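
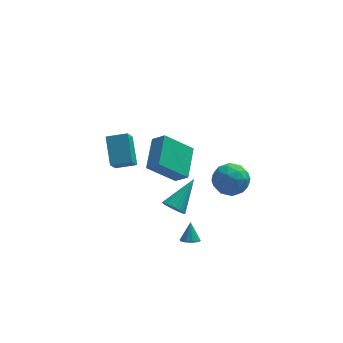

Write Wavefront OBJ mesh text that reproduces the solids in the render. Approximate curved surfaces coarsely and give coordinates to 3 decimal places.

v -4.196 2.578 -0.936
v -4.299 3.969 0.121
v -3.892 3.294 -1.849
v -3.995 4.685 -0.792
v -3.105 2.455 -0.668
v -3.208 3.846 0.389
v -2.801 3.171 -1.581
v -2.904 4.562 -0.524
v -0.577 -1.038 -3.978
v -0.069 -1.149 -3.954
v -0.503 -0.502 -3.042
v -0.103 -0.87 -4.11
v -0.317 -0.656 -4.217
v -0.631 -0.587 -4.231
v -0.924 -0.69 -4.149
v -1.084 -0.926 -4.002
v -1.051 -1.205 -3.845
v -0.836 -1.42 -3.739
v -0.523 -1.488 -3.724
v -0.23 -1.385 -3.806
v -2.213 -2.328 3.307
v -1.775 -0.694 4.006
v -2.776 -1.935 2.741
v -2.339 -0.301 3.44
v -0.821 -2.159 2.04
v -0.384 -0.525 2.739
v -1.385 -1.766 1.474
v -0.947 -0.132 2.173
v -1.383 -0.909 -1.444
v -0.878 -1.308 -1.533
v -0.257 0.269 -0.336
v -0.85 -1.15 -1.729
v -0.904 -0.954 -1.882
v -1.031 -0.752 -1.968
v -1.211 -0.574 -1.974
v -1.418 -0.447 -1.9
v -1.619 -0.39 -1.756
v -1.784 -0.412 -1.565
v -1.888 -0.509 -1.355
v -1.915 -0.668 -1.159
v -1.861 -0.863 -1.006
v -1.735 -1.065 -0.92
v -1.554 -1.244 -0.914
v -1.348 -1.371 -0.988
v -1.147 -1.428 -1.132
v -0.982 -1.406 -1.323
v 0.408 -1.263 0.897
v 1.142 -0.763 0.464
v 1.478 -2.177 1.656
v 2.212 -1.677 1.223
v 1.649 -1.236 1.905
v 0.987 -0.671 1.436
v 1.633 -2.269 0.684
v 0.971 -1.704 0.215
v 1.899 -1.384 0.333
v 1.909 -0.746 1.087
v 0.711 -2.194 1.033
v 0.721 -1.556 1.787
v 0.681 -0.932 0.614
v 1.939 -2.008 1.506
v 1.608 -1.749 1.907
v 2.039 -1.455 1.653
v 0.59 -0.879 1.185
v 1.022 -0.585 0.931
v 1.319 -0.863 1.778
v 1.598 -2.355 1.189
v 2.03 -2.061 0.935
v 0.581 -1.485 0.467
v 1.012 -1.191 0.213
v 1.301 -2.077 0.342
v 1.558 -1.004 0.282
v 2.187 -1.541 0.728
v 1.846 -1.889 0.411
v 1.457 -1.557 0.136
v 1.564 -0.629 0.726
v 2.193 -1.166 1.172
v 1.861 -0.907 1.573
v 1.473 -0.575 1.297
v 2.009 -0.994 0.649
v 0.427 -1.774 0.948
v 1.056 -2.311 1.394
v 1.147 -2.365 0.823
v 0.759 -2.033 0.547
v 0.433 -1.399 1.392
v 1.062 -1.936 1.838
v 1.163 -1.383 1.984
v 0.774 -1.051 1.709
v 0.611 -1.946 1.471
f 2 4 1
f 5 2 1
f 1 4 3
f 3 5 1
f 2 8 4
f 6 2 5
f 6 8 2
f 4 8 3
f 7 5 3
f 3 8 7
f 7 6 5
f 8 6 7
f 10 9 12
f 10 12 11
f 12 9 13
f 12 13 11
f 13 9 14
f 13 14 11
f 14 9 15
f 14 15 11
f 15 9 16
f 15 16 11
f 16 9 17
f 16 17 11
f 17 9 18
f 17 18 11
f 18 9 19
f 18 19 11
f 19 9 20
f 19 20 11
f 20 9 10
f 20 10 11
f 22 24 21
f 25 22 21
f 21 24 23
f 23 25 21
f 22 28 24
f 26 22 25
f 26 28 22
f 24 28 23
f 27 25 23
f 23 28 27
f 27 26 25
f 28 26 27
f 30 29 32
f 30 32 31
f 32 29 33
f 32 33 31
f 33 29 34
f 33 34 31
f 34 29 35
f 34 35 31
f 35 29 36
f 35 36 31
f 36 29 37
f 36 37 31
f 37 29 38
f 37 38 31
f 38 29 39
f 38 39 31
f 39 29 40
f 39 40 31
f 40 29 41
f 40 41 31
f 41 29 42
f 41 42 31
f 42 29 43
f 42 43 31
f 43 29 44
f 43 44 31
f 44 29 45
f 44 45 31
f 45 29 46
f 45 46 31
f 46 29 30
f 46 30 31
f 47 84 63
f 84 58 87
f 63 87 52
f 84 87 63
f 47 63 59
f 63 52 64
f 59 64 48
f 63 64 59
f 47 59 68
f 59 48 69
f 68 69 54
f 59 69 68
f 47 68 80
f 68 54 83
f 80 83 57
f 68 83 80
f 47 80 84
f 80 57 88
f 84 88 58
f 80 88 84
f 48 64 75
f 64 52 78
f 75 78 56
f 64 78 75
f 52 87 65
f 87 58 86
f 65 86 51
f 87 86 65
f 58 88 85
f 88 57 81
f 85 81 49
f 88 81 85
f 57 83 82
f 83 54 70
f 82 70 53
f 83 70 82
f 54 69 74
f 69 48 71
f 74 71 55
f 69 71 74
f 50 76 62
f 76 56 77
f 62 77 51
f 76 77 62
f 50 62 60
f 62 51 61
f 60 61 49
f 62 61 60
f 50 60 67
f 60 49 66
f 67 66 53
f 60 66 67
f 50 67 72
f 67 53 73
f 72 73 55
f 67 73 72
f 50 72 76
f 72 55 79
f 76 79 56
f 72 79 76
f 51 77 65
f 77 56 78
f 65 78 52
f 77 78 65
f 49 61 85
f 61 51 86
f 85 86 58
f 61 86 85
f 53 66 82
f 66 49 81
f 82 81 57
f 66 81 82
f 55 73 74
f 73 53 70
f 74 70 54
f 73 70 74
f 56 79 75
f 79 55 71
f 75 71 48
f 79 71 75



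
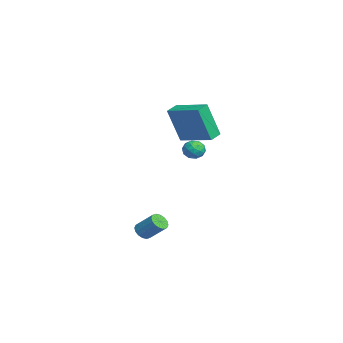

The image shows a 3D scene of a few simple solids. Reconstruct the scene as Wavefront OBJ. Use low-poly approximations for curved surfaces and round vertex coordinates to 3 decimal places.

v 0.806 -0.068 2.361
v 0.812 -0.748 4.443
v 0.195 0.465 2.536
v 0.2 -0.214 4.618
v 2.18 1.354 2.822
v 2.185 0.675 4.904
v 1.568 1.888 2.997
v 1.574 1.208 5.079
v 3.171 -2.215 -3.035
v 3.543 -2.054 -3.407
v 4.101 -1.244 -2.497
v 3.729 -1.405 -2.125
v 3.326 -1.872 -3.436
v 3.885 -1.062 -2.526
v 3.068 -1.782 -3.357
v 3.626 -0.972 -2.448
v 2.837 -1.807 -3.193
v 3.395 -0.997 -2.283
v 2.696 -1.942 -2.986
v 3.254 -1.133 -2.076
v 2.682 -2.15 -2.792
v 3.24 -1.341 -1.882
v 2.799 -2.376 -2.663
v 3.357 -1.566 -1.753
v 3.015 -2.558 -2.634
v 3.574 -1.748 -1.724
v 3.274 -2.648 -2.712
v 3.832 -1.838 -1.803
v 3.505 -2.623 -2.877
v 4.063 -1.813 -1.967
v 3.646 -2.487 -3.084
v 4.204 -1.678 -2.174
v 3.66 -2.279 -3.278
v 4.218 -1.47 -2.368
v -0.717 0.862 1.669
v -0.13 1.126 1.771
v -0.35 0.374 0.809
v 0.237 0.638 0.911
v 0.009 0.183 1.318
v -0.218 0.485 1.85
v -0.262 1.015 0.73
v -0.489 1.317 1.262
v 0.152 1.22 1.19
v 0.319 0.706 1.554
v -0.799 0.794 1.026
v -0.632 0.28 1.39
v -0.456 1.037 1.796
v -0.024 0.463 0.784
v -0.159 0.196 1.024
v 0.187 0.351 1.084
v -0.507 0.66 1.842
v -0.162 0.815 1.902
v -0.08 0.261 1.636
v -0.318 0.685 0.678
v 0.027 0.84 0.738
v -0.667 1.149 1.496
v -0.321 1.304 1.556
v -0.4 1.239 0.944
v 0.055 1.247 1.514
v 0.271 0.96 1.008
v -0.023 1.182 0.902
v -0.156 1.36 1.215
v 0.154 0.945 1.728
v 0.369 0.658 1.222
v 0.235 0.391 1.462
v 0.102 0.568 1.774
v 0.319 1 1.386
v -0.849 0.842 1.358
v -0.634 0.555 0.852
v -0.582 0.932 0.806
v -0.715 1.109 1.118
v -0.751 0.54 1.572
v -0.535 0.253 1.066
v -0.324 0.14 1.365
v -0.457 0.318 1.678
v -0.799 0.5 1.194
f 2 4 1
f 5 2 1
f 1 4 3
f 3 5 1
f 2 8 4
f 6 2 5
f 6 8 2
f 4 8 3
f 7 5 3
f 3 8 7
f 7 6 5
f 8 6 7
f 10 9 13
f 10 13 11
f 11 13 14
f 11 14 12
f 13 9 15
f 13 15 14
f 14 15 16
f 14 16 12
f 15 9 17
f 15 17 16
f 16 17 18
f 16 18 12
f 17 9 19
f 17 19 18
f 18 19 20
f 18 20 12
f 19 9 21
f 19 21 20
f 20 21 22
f 20 22 12
f 21 9 23
f 21 23 22
f 22 23 24
f 22 24 12
f 23 9 25
f 23 25 24
f 24 25 26
f 24 26 12
f 25 9 27
f 25 27 26
f 26 27 28
f 26 28 12
f 27 9 29
f 27 29 28
f 28 29 30
f 28 30 12
f 29 9 31
f 29 31 30
f 30 31 32
f 30 32 12
f 31 9 33
f 31 33 32
f 32 33 34
f 32 34 12
f 33 9 10
f 33 10 34
f 34 10 11
f 34 11 12
f 35 72 51
f 72 46 75
f 51 75 40
f 72 75 51
f 35 51 47
f 51 40 52
f 47 52 36
f 51 52 47
f 35 47 56
f 47 36 57
f 56 57 42
f 47 57 56
f 35 56 68
f 56 42 71
f 68 71 45
f 56 71 68
f 35 68 72
f 68 45 76
f 72 76 46
f 68 76 72
f 36 52 63
f 52 40 66
f 63 66 44
f 52 66 63
f 40 75 53
f 75 46 74
f 53 74 39
f 75 74 53
f 46 76 73
f 76 45 69
f 73 69 37
f 76 69 73
f 45 71 70
f 71 42 58
f 70 58 41
f 71 58 70
f 42 57 62
f 57 36 59
f 62 59 43
f 57 59 62
f 38 64 50
f 64 44 65
f 50 65 39
f 64 65 50
f 38 50 48
f 50 39 49
f 48 49 37
f 50 49 48
f 38 48 55
f 48 37 54
f 55 54 41
f 48 54 55
f 38 55 60
f 55 41 61
f 60 61 43
f 55 61 60
f 38 60 64
f 60 43 67
f 64 67 44
f 60 67 64
f 39 65 53
f 65 44 66
f 53 66 40
f 65 66 53
f 37 49 73
f 49 39 74
f 73 74 46
f 49 74 73
f 41 54 70
f 54 37 69
f 70 69 45
f 54 69 70
f 43 61 62
f 61 41 58
f 62 58 42
f 61 58 62
f 44 67 63
f 67 43 59
f 63 59 36
f 67 59 63



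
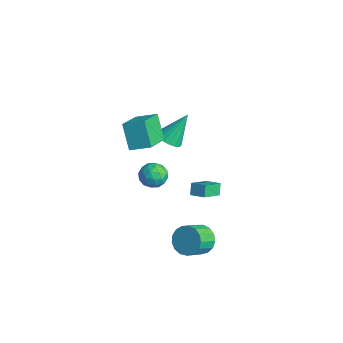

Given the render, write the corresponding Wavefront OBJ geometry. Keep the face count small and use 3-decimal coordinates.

v -3.376 -0.529 -1.029
v -2.545 -0.285 -1.236
v -3.324 0.769 0.709
v -2.765 -0.019 -1.428
v -3.107 0.147 -1.542
v -3.501 0.179 -1.554
v -3.871 0.071 -1.462
v -4.143 -0.156 -1.284
v -4.263 -0.457 -1.056
v -4.207 -0.772 -0.823
v -3.986 -1.039 -0.63
v -3.645 -1.205 -0.517
v -3.25 -1.237 -0.505
v -2.881 -1.128 -0.597
v -2.609 -0.901 -0.774
v -2.489 -0.6 -1.002
v 1.682 -2.041 -0.271
v 2.513 -1.628 0.011
v 1.322 -0.804 -1.02
v 2.153 -0.391 -0.738
v 2.047 -2.329 -0.922
v 2.878 -1.916 -0.64
v 1.687 -1.092 -1.671
v 2.518 -0.679 -1.389
v 3.366 -2.443 -3.902
v 4.315 -2.207 -3.972
v 4.662 -3.361 -3.147
v 3.714 -3.597 -3.078
v 4.17 -1.977 -3.589
v 4.517 -3.131 -2.765
v 3.84 -1.855 -3.279
v 4.188 -3.008 -2.454
v 3.403 -1.867 -3.111
v 3.75 -3.02 -2.286
v 2.956 -2.011 -3.124
v 3.304 -3.164 -2.3
v 2.604 -2.254 -3.316
v 2.952 -3.407 -2.491
v 2.426 -2.54 -3.642
v 2.774 -3.694 -2.817
v 2.464 -2.805 -4.028
v 2.812 -3.958 -3.203
v 2.708 -2.986 -4.385
v 3.056 -4.14 -3.56
v 3.103 -3.043 -4.631
v 3.451 -4.197 -3.807
v 3.558 -2.963 -4.711
v 3.906 -4.117 -3.886
v 3.97 -2.763 -4.605
v 4.317 -3.917 -3.78
v 4.243 -2.491 -4.338
v 4.59 -3.644 -3.514
v -1.166 -3.531 1.881
v -2.18 -3.373 3.335
v -0.347 -2.594 2.35
v -1.361 -2.435 3.804
v 0.021 -5.065 2.876
v -0.993 -4.906 4.33
v 0.84 -4.127 3.345
v -0.174 -3.969 4.799
v -1.527 -1.902 -3.084
v -1.241 -2.278 -2.288
v -2.919 -2.382 -2.812
v -2.633 -2.758 -2.016
v -2.661 -1.838 -2.109
v -1.801 -1.541 -2.277
v -2.359 -3.119 -2.823
v -1.499 -2.822 -2.991
v -1.756 -3.03 -2.127
v -1.942 -2.239 -1.686
v -2.218 -2.421 -3.414
v -2.404 -1.63 -2.973
v -1.262 -2.048 -2.71
v -2.898 -2.612 -2.39
v -2.914 -2.071 -2.445
v -2.747 -2.293 -1.977
v -1.591 -1.615 -2.703
v -1.423 -1.836 -2.236
v -2.258 -1.577 -2.13
v -2.737 -2.824 -2.864
v -2.569 -3.045 -2.397
v -1.413 -2.367 -3.123
v -1.246 -2.589 -2.655
v -1.902 -3.083 -2.97
v -1.396 -2.711 -2.148
v -2.215 -2.993 -1.988
v -2.053 -3.205 -2.462
v -1.548 -3.031 -2.561
v -1.506 -2.246 -1.888
v -2.324 -2.528 -1.728
v -2.341 -1.987 -1.783
v -1.835 -1.813 -1.881
v -1.809 -2.688 -1.793
v -1.836 -2.132 -3.372
v -2.654 -2.414 -3.212
v -2.325 -2.847 -3.219
v -1.819 -2.673 -3.317
v -1.945 -1.667 -3.112
v -2.764 -1.949 -2.952
v -2.612 -1.629 -2.539
v -2.107 -1.455 -2.638
v -2.351 -1.972 -3.307
f 2 1 4
f 2 4 3
f 4 1 5
f 4 5 3
f 5 1 6
f 5 6 3
f 6 1 7
f 6 7 3
f 7 1 8
f 7 8 3
f 8 1 9
f 8 9 3
f 9 1 10
f 9 10 3
f 10 1 11
f 10 11 3
f 11 1 12
f 11 12 3
f 12 1 13
f 12 13 3
f 13 1 14
f 13 14 3
f 14 1 15
f 14 15 3
f 15 1 16
f 15 16 3
f 16 1 2
f 16 2 3
f 18 20 17
f 21 18 17
f 17 20 19
f 19 21 17
f 18 24 20
f 22 18 21
f 22 24 18
f 20 24 19
f 23 21 19
f 19 24 23
f 23 22 21
f 24 22 23
f 26 25 29
f 26 29 27
f 27 29 30
f 27 30 28
f 29 25 31
f 29 31 30
f 30 31 32
f 30 32 28
f 31 25 33
f 31 33 32
f 32 33 34
f 32 34 28
f 33 25 35
f 33 35 34
f 34 35 36
f 34 36 28
f 35 25 37
f 35 37 36
f 36 37 38
f 36 38 28
f 37 25 39
f 37 39 38
f 38 39 40
f 38 40 28
f 39 25 41
f 39 41 40
f 40 41 42
f 40 42 28
f 41 25 43
f 41 43 42
f 42 43 44
f 42 44 28
f 43 25 45
f 43 45 44
f 44 45 46
f 44 46 28
f 45 25 47
f 45 47 46
f 46 47 48
f 46 48 28
f 47 25 49
f 47 49 48
f 48 49 50
f 48 50 28
f 49 25 51
f 49 51 50
f 50 51 52
f 50 52 28
f 51 25 26
f 51 26 52
f 52 26 27
f 52 27 28
f 54 56 53
f 57 54 53
f 53 56 55
f 55 57 53
f 54 60 56
f 58 54 57
f 58 60 54
f 56 60 55
f 59 57 55
f 55 60 59
f 59 58 57
f 60 58 59
f 61 98 77
f 98 72 101
f 77 101 66
f 98 101 77
f 61 77 73
f 77 66 78
f 73 78 62
f 77 78 73
f 61 73 82
f 73 62 83
f 82 83 68
f 73 83 82
f 61 82 94
f 82 68 97
f 94 97 71
f 82 97 94
f 61 94 98
f 94 71 102
f 98 102 72
f 94 102 98
f 62 78 89
f 78 66 92
f 89 92 70
f 78 92 89
f 66 101 79
f 101 72 100
f 79 100 65
f 101 100 79
f 72 102 99
f 102 71 95
f 99 95 63
f 102 95 99
f 71 97 96
f 97 68 84
f 96 84 67
f 97 84 96
f 68 83 88
f 83 62 85
f 88 85 69
f 83 85 88
f 64 90 76
f 90 70 91
f 76 91 65
f 90 91 76
f 64 76 74
f 76 65 75
f 74 75 63
f 76 75 74
f 64 74 81
f 74 63 80
f 81 80 67
f 74 80 81
f 64 81 86
f 81 67 87
f 86 87 69
f 81 87 86
f 64 86 90
f 86 69 93
f 90 93 70
f 86 93 90
f 65 91 79
f 91 70 92
f 79 92 66
f 91 92 79
f 63 75 99
f 75 65 100
f 99 100 72
f 75 100 99
f 67 80 96
f 80 63 95
f 96 95 71
f 80 95 96
f 69 87 88
f 87 67 84
f 88 84 68
f 87 84 88
f 70 93 89
f 93 69 85
f 89 85 62
f 93 85 89



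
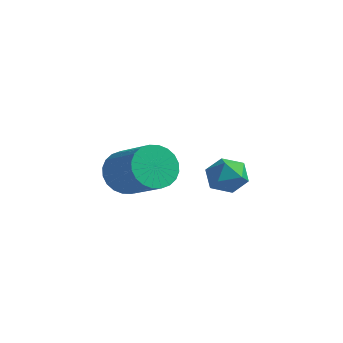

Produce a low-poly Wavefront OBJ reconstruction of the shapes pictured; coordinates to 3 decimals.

v -2.718 1.441 -1.208
v -2.097 2.094 -1.053
v -1.703 0.406 -0.907
v -1.082 1.059 -0.752
v -1.782 0.947 -0.173
v -2.409 1.586 -0.359
v -1.391 0.914 -1.601
v -2.018 1.553 -1.787
v -1.277 1.769 -1.296
v -1.518 1.789 -0.414
v -2.282 0.711 -1.546
v -2.523 0.731 -0.664
v -3.568 -2.627 0.174
v -3.047 -2.467 -0.664
v -1.352 -2.894 0.307
v -1.872 -3.053 1.146
v -3.048 -2.111 -0.506
v -1.352 -2.537 0.465
v -3.128 -1.832 -0.245
v -1.432 -2.259 0.727
v -3.275 -1.675 0.081
v -1.579 -2.102 1.052
v -3.466 -1.663 0.42
v -1.771 -2.089 1.392
v -3.673 -1.797 0.723
v -1.978 -2.224 1.694
v -3.864 -2.058 0.941
v -2.169 -2.484 1.913
v -4.01 -2.405 1.043
v -2.314 -2.832 2.015
v -4.088 -2.786 1.013
v -2.393 -3.213 1.984
v -4.088 -3.143 0.855
v -2.392 -3.569 1.826
v -4.008 -3.421 0.593
v -2.312 -3.848 1.565
v -3.861 -3.578 0.268
v -2.165 -4.005 1.239
v -3.669 -3.591 -0.072
v -1.974 -4.017 0.9
v -3.462 -3.456 -0.374
v -1.767 -3.883 0.597
v -3.271 -3.196 -0.593
v -1.576 -3.622 0.379
v -3.126 -2.848 -0.695
v -1.43 -3.275 0.277
f 1 12 6
f 1 6 2
f 1 2 8
f 1 8 11
f 1 11 12
f 2 6 10
f 6 12 5
f 12 11 3
f 11 8 7
f 8 2 9
f 4 10 5
f 4 5 3
f 4 3 7
f 4 7 9
f 4 9 10
f 5 10 6
f 3 5 12
f 7 3 11
f 9 7 8
f 10 9 2
f 14 13 17
f 14 17 15
f 15 17 18
f 15 18 16
f 17 13 19
f 17 19 18
f 18 19 20
f 18 20 16
f 19 13 21
f 19 21 20
f 20 21 22
f 20 22 16
f 21 13 23
f 21 23 22
f 22 23 24
f 22 24 16
f 23 13 25
f 23 25 24
f 24 25 26
f 24 26 16
f 25 13 27
f 25 27 26
f 26 27 28
f 26 28 16
f 27 13 29
f 27 29 28
f 28 29 30
f 28 30 16
f 29 13 31
f 29 31 30
f 30 31 32
f 30 32 16
f 31 13 33
f 31 33 32
f 32 33 34
f 32 34 16
f 33 13 35
f 33 35 34
f 34 35 36
f 34 36 16
f 35 13 37
f 35 37 36
f 36 37 38
f 36 38 16
f 37 13 39
f 37 39 38
f 38 39 40
f 38 40 16
f 39 13 41
f 39 41 40
f 40 41 42
f 40 42 16
f 41 13 43
f 41 43 42
f 42 43 44
f 42 44 16
f 43 13 45
f 43 45 44
f 44 45 46
f 44 46 16
f 45 13 14
f 45 14 46
f 46 14 15
f 46 15 16



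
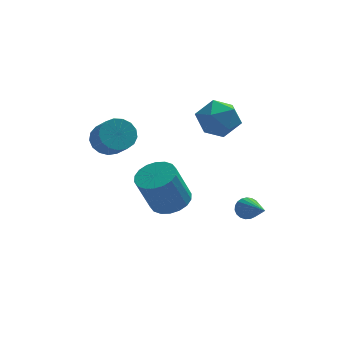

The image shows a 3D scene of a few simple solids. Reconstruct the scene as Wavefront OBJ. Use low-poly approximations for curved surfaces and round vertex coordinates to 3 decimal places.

v 3.597 -0.633 -2.275
v 4.071 -0.694 -2.585
v 4.043 -2.407 -1.245
v 4.149 -0.567 -2.401
v 4.131 -0.451 -2.195
v 4.021 -0.367 -2.002
v 3.837 -0.329 -1.857
v 3.612 -0.344 -1.784
v 3.384 -0.408 -1.797
v 3.193 -0.512 -1.892
v 3.072 -0.636 -2.053
v 3.041 -0.76 -2.253
v 3.107 -0.861 -2.456
v 3.257 -0.924 -2.629
v 3.466 -0.936 -2.74
v 3.697 -0.896 -2.771
v 3.911 -0.81 -2.716
v 0.436 0.222 -2.074
v 1.042 -0.502 -1.975
v 0.351 -0.827 -0.126
v -0.256 -0.102 -0.226
v 1.265 -0.173 -1.833
v 0.574 -0.497 0.015
v 1.325 0.235 -1.74
v 0.633 -0.089 0.109
v 1.208 0.641 -1.712
v 0.517 0.317 0.136
v 0.938 0.963 -1.757
v 0.247 0.639 0.092
v 0.568 1.139 -1.864
v -0.123 0.815 -0.015
v 0.173 1.133 -2.013
v -0.518 0.809 -0.164
v -0.171 0.947 -2.174
v -0.862 0.622 -0.325
v -0.394 0.617 -2.315
v -1.085 0.293 -0.467
v -0.453 0.209 -2.409
v -1.145 -0.115 -0.56
v -0.337 -0.197 -2.436
v -1.028 -0.521 -0.588
v -0.067 -0.519 -2.392
v -0.758 -0.843 -0.543
v 0.303 -0.695 -2.285
v -0.388 -1.019 -0.436
v 0.698 -0.689 -2.136
v 0.007 -1.013 -0.287
v 1.993 1.626 1.488
v 3.03 1.923 1.58
v 2.17 0.577 2.88
v 3.207 0.874 2.972
v 2.419 1.585 3.187
v 2.31 2.234 2.327
v 2.89 0.266 2.133
v 2.781 0.915 1.273
v 3.585 1.083 1.979
v 3.294 1.898 2.63
v 1.906 0.602 1.83
v 1.615 1.417 2.481
v -2.069 1.531 1.124
v -1.479 2.041 1.461
v -1.14 1.058 2.353
v -1.731 0.549 2.016
v -1.813 2.123 1.678
v -1.474 1.14 2.57
v -2.206 2.069 1.768
v -1.867 1.086 2.66
v -2.568 1.892 1.71
v -2.229 0.909 2.603
v -2.816 1.632 1.518
v -2.477 0.65 2.411
v -2.892 1.35 1.236
v -2.553 0.367 2.128
v -2.78 1.109 0.928
v -2.441 0.126 1.82
v -2.506 0.964 0.665
v -2.167 -0.018 1.557
v -2.131 0.95 0.507
v -1.792 -0.033 1.399
v -1.742 1.069 0.49
v -1.403 0.086 1.382
v -1.428 1.294 0.619
v -1.09 0.311 1.511
v -1.262 1.573 0.863
v -0.923 0.59 1.755
v -1.28 1.843 1.167
v -0.941 0.86 2.059
f 2 1 4
f 2 4 3
f 4 1 5
f 4 5 3
f 5 1 6
f 5 6 3
f 6 1 7
f 6 7 3
f 7 1 8
f 7 8 3
f 8 1 9
f 8 9 3
f 9 1 10
f 9 10 3
f 10 1 11
f 10 11 3
f 11 1 12
f 11 12 3
f 12 1 13
f 12 13 3
f 13 1 14
f 13 14 3
f 14 1 15
f 14 15 3
f 15 1 16
f 15 16 3
f 16 1 17
f 16 17 3
f 17 1 2
f 17 2 3
f 19 18 22
f 19 22 20
f 20 22 23
f 20 23 21
f 22 18 24
f 22 24 23
f 23 24 25
f 23 25 21
f 24 18 26
f 24 26 25
f 25 26 27
f 25 27 21
f 26 18 28
f 26 28 27
f 27 28 29
f 27 29 21
f 28 18 30
f 28 30 29
f 29 30 31
f 29 31 21
f 30 18 32
f 30 32 31
f 31 32 33
f 31 33 21
f 32 18 34
f 32 34 33
f 33 34 35
f 33 35 21
f 34 18 36
f 34 36 35
f 35 36 37
f 35 37 21
f 36 18 38
f 36 38 37
f 37 38 39
f 37 39 21
f 38 18 40
f 38 40 39
f 39 40 41
f 39 41 21
f 40 18 42
f 40 42 41
f 41 42 43
f 41 43 21
f 42 18 44
f 42 44 43
f 43 44 45
f 43 45 21
f 44 18 46
f 44 46 45
f 45 46 47
f 45 47 21
f 46 18 19
f 46 19 47
f 47 19 20
f 47 20 21
f 48 59 53
f 48 53 49
f 48 49 55
f 48 55 58
f 48 58 59
f 49 53 57
f 53 59 52
f 59 58 50
f 58 55 54
f 55 49 56
f 51 57 52
f 51 52 50
f 51 50 54
f 51 54 56
f 51 56 57
f 52 57 53
f 50 52 59
f 54 50 58
f 56 54 55
f 57 56 49
f 61 60 64
f 61 64 62
f 62 64 65
f 62 65 63
f 64 60 66
f 64 66 65
f 65 66 67
f 65 67 63
f 66 60 68
f 66 68 67
f 67 68 69
f 67 69 63
f 68 60 70
f 68 70 69
f 69 70 71
f 69 71 63
f 70 60 72
f 70 72 71
f 71 72 73
f 71 73 63
f 72 60 74
f 72 74 73
f 73 74 75
f 73 75 63
f 74 60 76
f 74 76 75
f 75 76 77
f 75 77 63
f 76 60 78
f 76 78 77
f 77 78 79
f 77 79 63
f 78 60 80
f 78 80 79
f 79 80 81
f 79 81 63
f 80 60 82
f 80 82 81
f 81 82 83
f 81 83 63
f 82 60 84
f 82 84 83
f 83 84 85
f 83 85 63
f 84 60 86
f 84 86 85
f 85 86 87
f 85 87 63
f 86 60 61
f 86 61 87
f 87 61 62
f 87 62 63



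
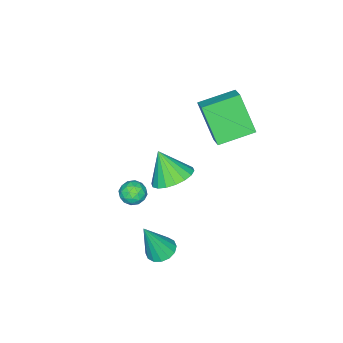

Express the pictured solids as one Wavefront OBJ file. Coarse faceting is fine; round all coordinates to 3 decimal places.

v 2.369 1.821 -3.002
v 2.763 1.278 -3.266
v 3.011 1.379 -1.138
v 2.989 1.574 -3.273
v 3.049 1.936 -3.209
v 2.927 2.267 -3.088
v 2.656 2.479 -2.945
v 2.308 2.514 -2.817
v 1.976 2.363 -2.738
v 1.75 2.067 -2.731
v 1.689 1.705 -2.796
v 1.811 1.374 -2.916
v 2.083 1.163 -3.059
v 2.431 1.128 -3.187
v -0.26 -0.947 -2.509
v 0.315 -0.606 -2.653
v 0.325 -1.874 -2.367
v 0.9 -1.533 -2.511
v 0.563 -1.405 -1.93
v 0.201 -0.832 -2.018
v 0.439 -1.648 -3.002
v 0.077 -1.075 -3.09
v 0.747 -1.039 -2.958
v 0.823 -0.889 -2.295
v -0.183 -1.591 -2.725
v -0.107 -1.441 -2.062
v -0.024 -0.695 -2.594
v 0.664 -1.785 -2.426
v 0.466 -1.71 -2.085
v 0.804 -1.51 -2.17
v -0.091 -0.828 -2.22
v 0.247 -0.628 -2.305
v 0.393 -1.097 -1.88
v 0.393 -1.852 -2.715
v 0.731 -1.652 -2.8
v -0.164 -0.97 -2.85
v 0.174 -0.77 -2.935
v 0.247 -1.383 -3.14
v 0.568 -0.749 -2.857
v 0.912 -1.295 -2.773
v 0.641 -1.362 -3.062
v 0.428 -1.025 -3.114
v 0.613 -0.661 -2.468
v 0.957 -1.206 -2.384
v 0.759 -1.131 -2.043
v 0.546 -0.794 -2.095
v 0.867 -0.916 -2.647
v -0.317 -1.274 -2.636
v 0.027 -1.819 -2.552
v 0.094 -1.686 -2.925
v -0.119 -1.349 -2.977
v -0.272 -1.185 -2.247
v 0.072 -1.731 -2.163
v 0.212 -1.455 -1.906
v -0.001 -1.118 -1.958
v -0.227 -1.564 -2.373
v -4.044 2.099 0.824
v -4.32 1.007 2.679
v -3.439 2.753 1.3
v -3.715 1.662 3.154
v -2.605 1.058 0.426
v -2.881 -0.033 2.28
v -2 1.713 0.901
v -2.276 0.621 2.756
v -2.221 -0.894 -3.292
v -1.587 -1.64 -3.723
v -2.279 -1.766 -1.868
v -1.276 -1.338 -3.525
v -1.153 -0.948 -3.282
v -1.241 -0.547 -3.04
v -1.523 -0.215 -2.848
v -1.944 -0.018 -2.744
v -2.419 0.006 -2.748
v -2.856 -0.148 -2.86
v -3.166 -0.45 -3.058
v -3.29 -0.84 -3.302
v -3.202 -1.241 -3.543
v -2.919 -1.573 -3.735
v -2.499 -1.77 -3.84
v -2.023 -1.794 -3.835
f 2 1 4
f 2 4 3
f 4 1 5
f 4 5 3
f 5 1 6
f 5 6 3
f 6 1 7
f 6 7 3
f 7 1 8
f 7 8 3
f 8 1 9
f 8 9 3
f 9 1 10
f 9 10 3
f 10 1 11
f 10 11 3
f 11 1 12
f 11 12 3
f 12 1 13
f 12 13 3
f 13 1 14
f 13 14 3
f 14 1 2
f 14 2 3
f 15 52 31
f 52 26 55
f 31 55 20
f 52 55 31
f 15 31 27
f 31 20 32
f 27 32 16
f 31 32 27
f 15 27 36
f 27 16 37
f 36 37 22
f 27 37 36
f 15 36 48
f 36 22 51
f 48 51 25
f 36 51 48
f 15 48 52
f 48 25 56
f 52 56 26
f 48 56 52
f 16 32 43
f 32 20 46
f 43 46 24
f 32 46 43
f 20 55 33
f 55 26 54
f 33 54 19
f 55 54 33
f 26 56 53
f 56 25 49
f 53 49 17
f 56 49 53
f 25 51 50
f 51 22 38
f 50 38 21
f 51 38 50
f 22 37 42
f 37 16 39
f 42 39 23
f 37 39 42
f 18 44 30
f 44 24 45
f 30 45 19
f 44 45 30
f 18 30 28
f 30 19 29
f 28 29 17
f 30 29 28
f 18 28 35
f 28 17 34
f 35 34 21
f 28 34 35
f 18 35 40
f 35 21 41
f 40 41 23
f 35 41 40
f 18 40 44
f 40 23 47
f 44 47 24
f 40 47 44
f 19 45 33
f 45 24 46
f 33 46 20
f 45 46 33
f 17 29 53
f 29 19 54
f 53 54 26
f 29 54 53
f 21 34 50
f 34 17 49
f 50 49 25
f 34 49 50
f 23 41 42
f 41 21 38
f 42 38 22
f 41 38 42
f 24 47 43
f 47 23 39
f 43 39 16
f 47 39 43
f 58 60 57
f 61 58 57
f 57 60 59
f 59 61 57
f 58 64 60
f 62 58 61
f 62 64 58
f 60 64 59
f 63 61 59
f 59 64 63
f 63 62 61
f 64 62 63
f 66 65 68
f 66 68 67
f 68 65 69
f 68 69 67
f 69 65 70
f 69 70 67
f 70 65 71
f 70 71 67
f 71 65 72
f 71 72 67
f 72 65 73
f 72 73 67
f 73 65 74
f 73 74 67
f 74 65 75
f 74 75 67
f 75 65 76
f 75 76 67
f 76 65 77
f 76 77 67
f 77 65 78
f 77 78 67
f 78 65 79
f 78 79 67
f 79 65 80
f 79 80 67
f 80 65 66
f 80 66 67



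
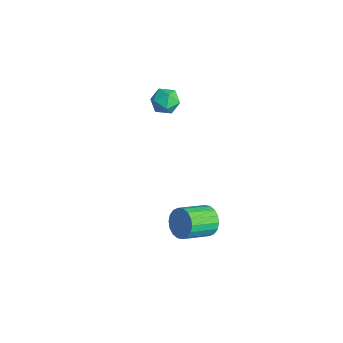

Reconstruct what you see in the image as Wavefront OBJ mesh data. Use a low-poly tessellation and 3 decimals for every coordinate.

v -0.508 -0.701 2.366
v 0.205 -0.838 2.116
v -0.885 -1.782 1.884
v -0.172 -1.919 1.634
v -0.324 -1.929 2.387
v -0.091 -1.261 2.684
v -0.589 -1.359 1.316
v -0.356 -0.691 1.613
v 0.155 -1.245 1.467
v 0.319 -1.597 2.129
v -0.999 -1.023 1.871
v -0.835 -1.375 2.533
v 3.166 -1.045 -4.25
v 3.457 -1.36 -4.948
v 3.546 -2.83 -4.249
v 3.254 -2.515 -3.55
v 3.761 -1.258 -4.772
v 3.849 -2.728 -4.073
v 3.946 -1.114 -4.493
v 4.034 -2.584 -3.794
v 3.977 -0.956 -4.165
v 4.065 -2.426 -3.466
v 3.847 -0.816 -3.854
v 3.935 -2.286 -3.155
v 3.582 -0.721 -3.622
v 3.67 -2.191 -2.923
v 3.235 -0.691 -3.513
v 3.323 -2.16 -2.814
v 2.874 -0.73 -3.551
v 2.963 -2.2 -2.852
v 2.571 -0.832 -3.727
v 2.659 -2.302 -3.028
v 2.386 -0.976 -4.006
v 2.474 -2.446 -3.307
v 2.355 -1.134 -4.334
v 2.443 -2.604 -3.635
v 2.485 -1.274 -4.645
v 2.573 -2.744 -3.946
v 2.75 -1.369 -4.877
v 2.838 -2.839 -4.178
v 3.097 -1.4 -4.986
v 3.185 -2.869 -4.287
f 1 12 6
f 1 6 2
f 1 2 8
f 1 8 11
f 1 11 12
f 2 6 10
f 6 12 5
f 12 11 3
f 11 8 7
f 8 2 9
f 4 10 5
f 4 5 3
f 4 3 7
f 4 7 9
f 4 9 10
f 5 10 6
f 3 5 12
f 7 3 11
f 9 7 8
f 10 9 2
f 14 13 17
f 14 17 15
f 15 17 18
f 15 18 16
f 17 13 19
f 17 19 18
f 18 19 20
f 18 20 16
f 19 13 21
f 19 21 20
f 20 21 22
f 20 22 16
f 21 13 23
f 21 23 22
f 22 23 24
f 22 24 16
f 23 13 25
f 23 25 24
f 24 25 26
f 24 26 16
f 25 13 27
f 25 27 26
f 26 27 28
f 26 28 16
f 27 13 29
f 27 29 28
f 28 29 30
f 28 30 16
f 29 13 31
f 29 31 30
f 30 31 32
f 30 32 16
f 31 13 33
f 31 33 32
f 32 33 34
f 32 34 16
f 33 13 35
f 33 35 34
f 34 35 36
f 34 36 16
f 35 13 37
f 35 37 36
f 36 37 38
f 36 38 16
f 37 13 39
f 37 39 38
f 38 39 40
f 38 40 16
f 39 13 41
f 39 41 40
f 40 41 42
f 40 42 16
f 41 13 14
f 41 14 42
f 42 14 15
f 42 15 16



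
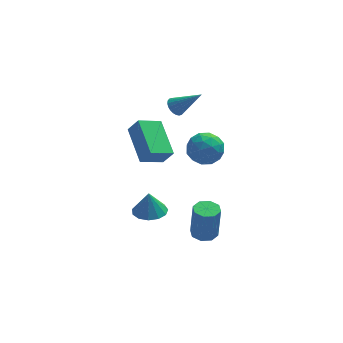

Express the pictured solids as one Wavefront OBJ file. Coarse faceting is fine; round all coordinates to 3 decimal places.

v 3.224 0.468 -3.263
v 3.849 0.229 -3.303
v 3.961 0.214 -1.477
v 3.336 0.452 -1.437
v 3.835 0.741 -3.298
v 3.946 0.726 -1.472
v 3.463 1.094 -3.273
v 3.574 1.078 -1.446
v 2.951 1.079 -3.241
v 3.063 1.064 -1.415
v 2.599 0.706 -3.223
v 2.711 0.691 -1.397
v 2.614 0.194 -3.228
v 2.725 0.179 -1.402
v 2.986 -0.158 -3.254
v 3.097 -0.174 -1.427
v 3.497 -0.144 -3.285
v 3.609 -0.159 -1.459
v 0.646 0.172 -1.028
v 1.485 0.134 -1.002
v 0.614 0.268 0.168
v 1.373 0.592 -1.042
v 1.031 0.917 -1.077
v 0.566 1.005 -1.097
v 0.127 0.829 -1.095
v -0.147 0.444 -1.071
v -0.17 -0.028 -1.034
v 0.067 -0.436 -0.995
v 0.488 -0.651 -0.966
v 0.959 -0.605 -0.957
v 1.331 -0.312 -0.97
v 0.185 -0.181 2.89
v 0.644 -0.436 3.682
v -0.173 1.671 3.693
v 0.285 1.416 4.485
v 1.275 0.244 2.395
v 1.733 -0.011 3.187
v 0.916 2.096 3.198
v 1.375 1.841 3.99
v 2.278 3.808 3.358
v 2.671 3.913 3.002
v 3.442 3.332 4.502
v 2.652 4.099 3.099
v 2.576 4.241 3.235
v 2.455 4.317 3.39
v 2.307 4.316 3.54
v 2.155 4.237 3.662
v 2.021 4.093 3.738
v 1.927 3.906 3.756
v 1.886 3.703 3.714
v 1.904 3.517 3.617
v 1.98 3.375 3.481
v 2.101 3.299 3.326
v 2.249 3.301 3.176
v 2.401 3.379 3.054
v 2.535 3.524 2.978
v 2.63 3.711 2.96
v 3.203 2.345 2.533
v 3.84 2.557 1.851
v 3 0.943 1.909
v 3.637 1.155 1.227
v 3.926 1.037 2.131
v 4.052 1.903 2.517
v 2.788 1.597 1.243
v 2.914 2.463 1.629
v 3.583 2.094 1.054
v 4.287 1.748 1.602
v 2.553 1.752 2.158
v 3.257 1.406 2.706
v 3.539 2.574 2.247
v 3.301 0.926 1.513
v 3.471 0.856 2.045
v 3.845 0.981 1.643
v 3.664 2.19 2.638
v 4.038 2.314 2.237
v 4.089 1.421 2.402
v 2.802 1.186 1.523
v 3.176 1.31 1.122
v 2.995 2.519 2.117
v 3.369 2.644 1.715
v 2.751 2.079 1.358
v 3.763 2.427 1.377
v 3.643 1.603 1.01
v 3.145 1.862 1.02
v 3.218 2.372 1.247
v 4.176 2.223 1.7
v 4.057 1.399 1.333
v 4.227 1.33 1.864
v 4.301 1.839 2.091
v 4.025 1.951 1.231
v 2.783 2.101 2.427
v 2.664 1.277 2.06
v 2.539 1.661 1.669
v 2.613 2.17 1.896
v 3.197 1.897 2.75
v 3.077 1.073 2.383
v 3.622 1.128 2.513
v 3.695 1.638 2.74
v 2.815 1.549 2.529
f 2 1 5
f 2 5 3
f 3 5 6
f 3 6 4
f 5 1 7
f 5 7 6
f 6 7 8
f 6 8 4
f 7 1 9
f 7 9 8
f 8 9 10
f 8 10 4
f 9 1 11
f 9 11 10
f 10 11 12
f 10 12 4
f 11 1 13
f 11 13 12
f 12 13 14
f 12 14 4
f 13 1 15
f 13 15 14
f 14 15 16
f 14 16 4
f 15 1 17
f 15 17 16
f 16 17 18
f 16 18 4
f 17 1 2
f 17 2 18
f 18 2 3
f 18 3 4
f 20 19 22
f 20 22 21
f 22 19 23
f 22 23 21
f 23 19 24
f 23 24 21
f 24 19 25
f 24 25 21
f 25 19 26
f 25 26 21
f 26 19 27
f 26 27 21
f 27 19 28
f 27 28 21
f 28 19 29
f 28 29 21
f 29 19 30
f 29 30 21
f 30 19 31
f 30 31 21
f 31 19 20
f 31 20 21
f 33 35 32
f 36 33 32
f 32 35 34
f 34 36 32
f 33 39 35
f 37 33 36
f 37 39 33
f 35 39 34
f 38 36 34
f 34 39 38
f 38 37 36
f 39 37 38
f 41 40 43
f 41 43 42
f 43 40 44
f 43 44 42
f 44 40 45
f 44 45 42
f 45 40 46
f 45 46 42
f 46 40 47
f 46 47 42
f 47 40 48
f 47 48 42
f 48 40 49
f 48 49 42
f 49 40 50
f 49 50 42
f 50 40 51
f 50 51 42
f 51 40 52
f 51 52 42
f 52 40 53
f 52 53 42
f 53 40 54
f 53 54 42
f 54 40 55
f 54 55 42
f 55 40 56
f 55 56 42
f 56 40 57
f 56 57 42
f 57 40 41
f 57 41 42
f 58 95 74
f 95 69 98
f 74 98 63
f 95 98 74
f 58 74 70
f 74 63 75
f 70 75 59
f 74 75 70
f 58 70 79
f 70 59 80
f 79 80 65
f 70 80 79
f 58 79 91
f 79 65 94
f 91 94 68
f 79 94 91
f 58 91 95
f 91 68 99
f 95 99 69
f 91 99 95
f 59 75 86
f 75 63 89
f 86 89 67
f 75 89 86
f 63 98 76
f 98 69 97
f 76 97 62
f 98 97 76
f 69 99 96
f 99 68 92
f 96 92 60
f 99 92 96
f 68 94 93
f 94 65 81
f 93 81 64
f 94 81 93
f 65 80 85
f 80 59 82
f 85 82 66
f 80 82 85
f 61 87 73
f 87 67 88
f 73 88 62
f 87 88 73
f 61 73 71
f 73 62 72
f 71 72 60
f 73 72 71
f 61 71 78
f 71 60 77
f 78 77 64
f 71 77 78
f 61 78 83
f 78 64 84
f 83 84 66
f 78 84 83
f 61 83 87
f 83 66 90
f 87 90 67
f 83 90 87
f 62 88 76
f 88 67 89
f 76 89 63
f 88 89 76
f 60 72 96
f 72 62 97
f 96 97 69
f 72 97 96
f 64 77 93
f 77 60 92
f 93 92 68
f 77 92 93
f 66 84 85
f 84 64 81
f 85 81 65
f 84 81 85
f 67 90 86
f 90 66 82
f 86 82 59
f 90 82 86



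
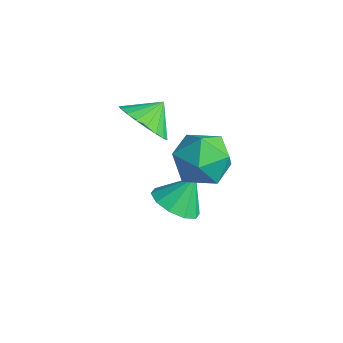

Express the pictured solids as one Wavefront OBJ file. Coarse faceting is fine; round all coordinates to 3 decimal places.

v -1.745 0.879 -2.921
v -1.119 1.47 -3.41
v -1.615 1.701 -1.759
v -1.686 1.682 -3.497
v -2.276 1.587 -3.364
v -2.663 1.222 -3.062
v -2.699 0.725 -2.706
v -2.371 0.287 -2.433
v -1.803 0.075 -2.346
v -1.214 0.17 -2.479
v -0.827 0.535 -2.781
v -0.791 1.032 -3.136
v -2.702 0.248 1.4
v -2.017 0.737 0.724
v -2.698 1.152 2.06
v -2.415 0.86 0.558
v -2.864 0.878 0.538
v -3.284 0.786 0.666
v -3.604 0.601 0.922
v -3.768 0.356 1.26
v -3.748 0.091 1.622
v -3.547 -0.146 1.946
v -3.2 -0.316 2.176
v -2.767 -0.388 2.271
v -2.323 -0.35 2.216
v -1.944 -0.208 2.019
v -1.697 0.012 1.716
v -1.624 0.273 1.358
v -1.737 0.529 1.007
v -0.666 2.019 1.118
v 0.391 1.478 1.16
v -1.371 0.562 0.08
v -0.314 0.021 0.122
v -0.97 0.12 1.107
v -0.534 1.02 1.749
v -0.446 1.02 -0.509
v -0.01 1.92 0.133
v 0.527 0.86 0.154
v 0.203 0.305 1.153
v -1.183 1.735 0.087
v -1.507 1.18 1.086
f 2 1 4
f 2 4 3
f 4 1 5
f 4 5 3
f 5 1 6
f 5 6 3
f 6 1 7
f 6 7 3
f 7 1 8
f 7 8 3
f 8 1 9
f 8 9 3
f 9 1 10
f 9 10 3
f 10 1 11
f 10 11 3
f 11 1 12
f 11 12 3
f 12 1 2
f 12 2 3
f 14 13 16
f 14 16 15
f 16 13 17
f 16 17 15
f 17 13 18
f 17 18 15
f 18 13 19
f 18 19 15
f 19 13 20
f 19 20 15
f 20 13 21
f 20 21 15
f 21 13 22
f 21 22 15
f 22 13 23
f 22 23 15
f 23 13 24
f 23 24 15
f 24 13 25
f 24 25 15
f 25 13 26
f 25 26 15
f 26 13 27
f 26 27 15
f 27 13 28
f 27 28 15
f 28 13 29
f 28 29 15
f 29 13 14
f 29 14 15
f 30 41 35
f 30 35 31
f 30 31 37
f 30 37 40
f 30 40 41
f 31 35 39
f 35 41 34
f 41 40 32
f 40 37 36
f 37 31 38
f 33 39 34
f 33 34 32
f 33 32 36
f 33 36 38
f 33 38 39
f 34 39 35
f 32 34 41
f 36 32 40
f 38 36 37
f 39 38 31



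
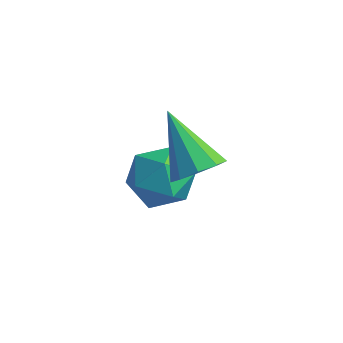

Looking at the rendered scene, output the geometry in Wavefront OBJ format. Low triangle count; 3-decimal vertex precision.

v -4.115 -1.79 0.405
v -3.364 -1.658 1.275
v -3.176 -3.302 -0.175
v -2.425 -3.17 0.695
v -3.515 -3.488 0.915
v -4.095 -2.554 1.274
v -2.445 -2.406 -0.174
v -3.025 -1.472 0.185
v -2.332 -2.038 0.917
v -2.993 -2.707 1.59
v -3.547 -2.253 -0.49
v -4.208 -2.922 0.183
v -1.363 -3.543 2.907
v -0.757 -3.037 3.274
v -2.837 -2.797 4.313
v -1.028 -2.743 2.833
v -1.456 -2.824 2.427
v -1.84 -3.241 2.246
v -2 -3.799 2.374
v -1.863 -4.238 2.751
v -1.491 -4.352 3.202
v -1.059 -4.087 3.514
v -0.769 -3.568 3.543
f 1 12 6
f 1 6 2
f 1 2 8
f 1 8 11
f 1 11 12
f 2 6 10
f 6 12 5
f 12 11 3
f 11 8 7
f 8 2 9
f 4 10 5
f 4 5 3
f 4 3 7
f 4 7 9
f 4 9 10
f 5 10 6
f 3 5 12
f 7 3 11
f 9 7 8
f 10 9 2
f 14 13 16
f 14 16 15
f 16 13 17
f 16 17 15
f 17 13 18
f 17 18 15
f 18 13 19
f 18 19 15
f 19 13 20
f 19 20 15
f 20 13 21
f 20 21 15
f 21 13 22
f 21 22 15
f 22 13 23
f 22 23 15
f 23 13 14
f 23 14 15



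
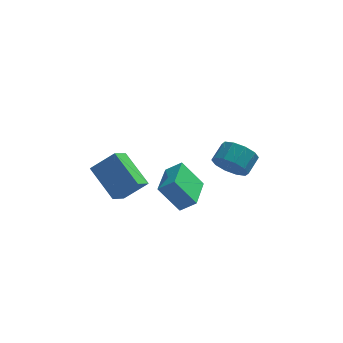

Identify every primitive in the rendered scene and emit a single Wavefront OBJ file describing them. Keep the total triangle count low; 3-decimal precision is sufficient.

v -0.841 -2.137 -0.2
v -0.036 -2.259 0.431
v -0.511 -0.124 -0.233
v 0.294 -0.246 0.399
v 0.226 -2.334 -1.599
v 1.031 -2.456 -0.967
v 0.556 -0.321 -1.631
v 1.361 -0.443 -1
v -4.142 -0.868 0.357
v -2.939 -0.761 1.39
v -3.659 0.101 -0.306
v -2.456 0.209 0.727
v -2.984 -2.269 -0.847
v -1.781 -2.161 0.186
v -2.501 -1.299 -1.51
v -1.298 -1.192 -0.477
v 2.678 2.321 -1.694
v 3.015 2.737 -2.586
v 3.539 3.616 -1.978
v 3.202 3.199 -1.086
v 2.438 2.989 -2.454
v 2.962 3.868 -1.846
v 1.954 2.986 -2.032
v 2.478 3.865 -1.423
v 1.746 2.729 -1.48
v 2.27 3.608 -0.872
v 1.894 2.316 -1.011
v 2.418 3.194 -0.403
v 2.341 1.904 -0.802
v 2.865 2.783 -0.194
v 2.918 1.652 -0.934
v 3.442 2.531 -0.326
v 3.402 1.655 -1.357
v 3.926 2.534 -0.748
v 3.61 1.912 -1.908
v 4.134 2.791 -1.3
v 3.462 2.326 -2.377
v 3.986 3.204 -1.769
f 2 4 1
f 5 2 1
f 1 4 3
f 3 5 1
f 2 8 4
f 6 2 5
f 6 8 2
f 4 8 3
f 7 5 3
f 3 8 7
f 7 6 5
f 8 6 7
f 10 12 9
f 13 10 9
f 9 12 11
f 11 13 9
f 10 16 12
f 14 10 13
f 14 16 10
f 12 16 11
f 15 13 11
f 11 16 15
f 15 14 13
f 16 14 15
f 18 17 21
f 18 21 19
f 19 21 22
f 19 22 20
f 21 17 23
f 21 23 22
f 22 23 24
f 22 24 20
f 23 17 25
f 23 25 24
f 24 25 26
f 24 26 20
f 25 17 27
f 25 27 26
f 26 27 28
f 26 28 20
f 27 17 29
f 27 29 28
f 28 29 30
f 28 30 20
f 29 17 31
f 29 31 30
f 30 31 32
f 30 32 20
f 31 17 33
f 31 33 32
f 32 33 34
f 32 34 20
f 33 17 35
f 33 35 34
f 34 35 36
f 34 36 20
f 35 17 37
f 35 37 36
f 36 37 38
f 36 38 20
f 37 17 18
f 37 18 38
f 38 18 19
f 38 19 20



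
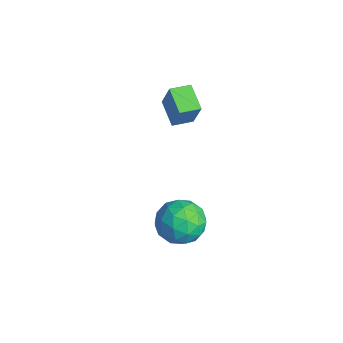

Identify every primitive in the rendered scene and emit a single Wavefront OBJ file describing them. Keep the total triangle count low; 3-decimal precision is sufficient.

v 0.946 -1.31 -3.816
v 1.75 -1.335 -2.872
v 2.07 -2.645 -4.808
v 2.874 -2.67 -3.864
v 1.74 -3.152 -3.725
v 1.045 -2.327 -3.112
v 2.775 -1.653 -4.568
v 2.08 -0.828 -3.955
v 2.881 -1.546 -3.337
v 2.241 -2.473 -2.815
v 1.579 -1.507 -4.865
v 0.939 -2.434 -4.343
v 1.249 -1.205 -3.257
v 2.571 -2.775 -4.423
v 1.904 -3.058 -4.341
v 2.377 -3.072 -3.786
v 0.835 -1.789 -3.398
v 1.307 -1.803 -2.843
v 1.301 -2.871 -3.344
v 2.513 -2.177 -4.837
v 2.985 -2.191 -4.282
v 1.443 -0.908 -3.894
v 1.916 -0.922 -3.339
v 2.519 -1.109 -4.336
v 2.387 -1.344 -2.975
v 3.047 -2.129 -3.558
v 2.989 -1.531 -3.972
v 2.581 -1.046 -3.612
v 2.01 -1.888 -2.669
v 2.671 -2.673 -3.252
v 2.004 -2.957 -3.17
v 1.596 -2.472 -2.81
v 2.675 -2.013 -2.942
v 1.149 -1.307 -4.428
v 1.81 -2.092 -5.011
v 2.224 -1.508 -4.87
v 1.816 -1.023 -4.51
v 0.773 -1.851 -4.122
v 1.433 -2.636 -4.705
v 1.239 -2.934 -4.068
v 0.831 -2.449 -3.708
v 1.145 -1.967 -4.738
v -2.146 -1.095 0.947
v -1.528 -0.994 2.419
v -2.112 -0.059 0.861
v -1.494 0.042 2.333
v -0.846 -1.182 0.407
v -0.228 -1.081 1.879
v -0.812 -0.146 0.321
v -0.194 -0.045 1.793
f 1 38 17
f 38 12 41
f 17 41 6
f 38 41 17
f 1 17 13
f 17 6 18
f 13 18 2
f 17 18 13
f 1 13 22
f 13 2 23
f 22 23 8
f 13 23 22
f 1 22 34
f 22 8 37
f 34 37 11
f 22 37 34
f 1 34 38
f 34 11 42
f 38 42 12
f 34 42 38
f 2 18 29
f 18 6 32
f 29 32 10
f 18 32 29
f 6 41 19
f 41 12 40
f 19 40 5
f 41 40 19
f 12 42 39
f 42 11 35
f 39 35 3
f 42 35 39
f 11 37 36
f 37 8 24
f 36 24 7
f 37 24 36
f 8 23 28
f 23 2 25
f 28 25 9
f 23 25 28
f 4 30 16
f 30 10 31
f 16 31 5
f 30 31 16
f 4 16 14
f 16 5 15
f 14 15 3
f 16 15 14
f 4 14 21
f 14 3 20
f 21 20 7
f 14 20 21
f 4 21 26
f 21 7 27
f 26 27 9
f 21 27 26
f 4 26 30
f 26 9 33
f 30 33 10
f 26 33 30
f 5 31 19
f 31 10 32
f 19 32 6
f 31 32 19
f 3 15 39
f 15 5 40
f 39 40 12
f 15 40 39
f 7 20 36
f 20 3 35
f 36 35 11
f 20 35 36
f 9 27 28
f 27 7 24
f 28 24 8
f 27 24 28
f 10 33 29
f 33 9 25
f 29 25 2
f 33 25 29
f 44 46 43
f 47 44 43
f 43 46 45
f 45 47 43
f 44 50 46
f 48 44 47
f 48 50 44
f 46 50 45
f 49 47 45
f 45 50 49
f 49 48 47
f 50 48 49



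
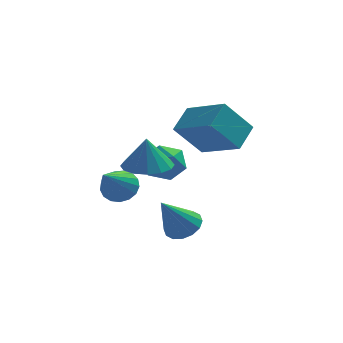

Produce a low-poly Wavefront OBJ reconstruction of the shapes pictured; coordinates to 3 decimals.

v 2.248 -0.459 -0.114
v 3.622 -1.743 0.703
v 2.8 0.547 0.539
v 4.173 -0.737 1.356
v 3.347 -0.163 -1.496
v 4.72 -1.447 -0.679
v 3.898 0.843 -0.843
v 5.272 -0.441 -0.026
v 1.276 -3.652 -0.409
v 2.128 -3.166 -0.405
v 1.244 -3.608 0.929
v 1.771 -2.806 -0.425
v 1.282 -2.672 -0.441
v 0.791 -2.801 -0.449
v 0.431 -3.157 -0.446
v 0.296 -3.646 -0.433
v 0.425 -4.137 -0.414
v 0.781 -4.497 -0.394
v 1.27 -4.631 -0.378
v 1.761 -4.502 -0.37
v 2.122 -4.146 -0.373
v 2.256 -3.657 -0.386
v 0.182 1.057 -3.97
v 0.686 1.373 -3.42
v -0.422 -0.417 -2.57
v 0.353 1.564 -3.362
v -0.018 1.639 -3.443
v -0.344 1.58 -3.645
v -0.549 1.402 -3.921
v -0.587 1.145 -4.209
v -0.449 0.867 -4.441
v -0.166 0.633 -4.566
v 0.196 0.496 -4.554
v 0.555 0.487 -4.408
v 0.829 0.609 -4.162
v 0.954 0.834 -3.872
v 0.902 1.109 -3.604
v 1.906 1.331 -2.147
v 2.548 1.007 -2.762
v 1.352 -0.087 -1.978
v 1.994 -0.411 -2.593
v 2.269 -0.101 -1.742
v 2.611 0.775 -1.847
v 1.289 0.145 -2.893
v 1.631 1.021 -2.998
v 2.166 0.274 -3.223
v 2.772 0.122 -2.512
v 1.128 0.798 -2.228
v 1.734 0.646 -1.517
v 2.569 -3.206 -3.788
v 2.949 -2.66 -3.362
v 1.751 -3.834 -2.252
v 2.599 -2.481 -3.476
v 2.241 -2.497 -3.673
v 1.971 -2.703 -3.901
v 1.862 -3.044 -4.099
v 1.942 -3.428 -4.213
v 2.19 -3.753 -4.214
v 2.54 -3.932 -4.1
v 2.898 -3.916 -3.903
v 3.168 -3.71 -3.675
v 3.277 -3.369 -3.477
v 3.197 -2.985 -3.363
f 2 4 1
f 5 2 1
f 1 4 3
f 3 5 1
f 2 8 4
f 6 2 5
f 6 8 2
f 4 8 3
f 7 5 3
f 3 8 7
f 7 6 5
f 8 6 7
f 10 9 12
f 10 12 11
f 12 9 13
f 12 13 11
f 13 9 14
f 13 14 11
f 14 9 15
f 14 15 11
f 15 9 16
f 15 16 11
f 16 9 17
f 16 17 11
f 17 9 18
f 17 18 11
f 18 9 19
f 18 19 11
f 19 9 20
f 19 20 11
f 20 9 21
f 20 21 11
f 21 9 22
f 21 22 11
f 22 9 10
f 22 10 11
f 24 23 26
f 24 26 25
f 26 23 27
f 26 27 25
f 27 23 28
f 27 28 25
f 28 23 29
f 28 29 25
f 29 23 30
f 29 30 25
f 30 23 31
f 30 31 25
f 31 23 32
f 31 32 25
f 32 23 33
f 32 33 25
f 33 23 34
f 33 34 25
f 34 23 35
f 34 35 25
f 35 23 36
f 35 36 25
f 36 23 37
f 36 37 25
f 37 23 24
f 37 24 25
f 38 49 43
f 38 43 39
f 38 39 45
f 38 45 48
f 38 48 49
f 39 43 47
f 43 49 42
f 49 48 40
f 48 45 44
f 45 39 46
f 41 47 42
f 41 42 40
f 41 40 44
f 41 44 46
f 41 46 47
f 42 47 43
f 40 42 49
f 44 40 48
f 46 44 45
f 47 46 39
f 51 50 53
f 51 53 52
f 53 50 54
f 53 54 52
f 54 50 55
f 54 55 52
f 55 50 56
f 55 56 52
f 56 50 57
f 56 57 52
f 57 50 58
f 57 58 52
f 58 50 59
f 58 59 52
f 59 50 60
f 59 60 52
f 60 50 61
f 60 61 52
f 61 50 62
f 61 62 52
f 62 50 63
f 62 63 52
f 63 50 51
f 63 51 52



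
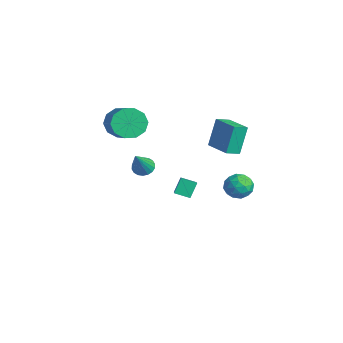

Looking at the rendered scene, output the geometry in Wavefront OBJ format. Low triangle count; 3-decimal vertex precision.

v -3.163 -1.783 -0.226
v -2.634 -1.502 -0.385
v -2.317 -2.557 1.226
v -2.753 -1.319 -0.218
v -2.954 -1.227 -0.052
v -3.196 -1.245 0.079
v -3.431 -1.37 0.15
v -3.614 -1.577 0.146
v -3.707 -1.825 0.069
v -3.692 -2.064 -0.067
v -3.573 -2.248 -0.235
v -3.372 -2.34 -0.401
v -3.13 -2.322 -0.532
v -2.895 -2.197 -0.602
v -2.712 -1.99 -0.599
v -2.619 -1.742 -0.521
v 0.783 0.067 3.141
v 0.487 0.609 4.704
v 0.671 0.847 2.85
v 0.375 1.389 4.413
v 2.285 0.351 3.327
v 1.989 0.893 4.89
v 2.173 1.131 3.036
v 1.877 1.673 4.599
v -4.312 -2.481 2.587
v -3.838 -2.316 1.758
v -2.173 -2.554 2.663
v -2.648 -2.719 3.493
v -3.914 -1.79 2.036
v -2.249 -2.028 2.941
v -4.142 -1.528 2.524
v -2.477 -1.766 3.43
v -4.435 -1.63 3.037
v -2.771 -1.868 3.942
v -4.682 -2.058 3.378
v -3.017 -2.295 4.283
v -4.787 -2.646 3.417
v -3.122 -2.884 4.322
v -4.711 -3.172 3.139
v -3.046 -3.41 4.044
v -4.483 -3.434 2.65
v -2.818 -3.672 3.556
v -4.189 -3.332 2.138
v -2.525 -3.57 3.043
v -3.943 -2.905 1.797
v -2.278 -3.142 2.702
v -4.447 0.842 -2.446
v -2.791 0.161 -1.369
v -3.986 1.541 -2.714
v -2.329 0.86 -1.637
v -4.131 0.32 -3.263
v -2.474 -0.361 -2.186
v -3.669 1.019 -3.531
v -2.013 0.338 -2.454
v 1.039 1.07 0.431
v 1.376 1.47 -0.188
v 2.184 1.09 1.068
v 2.521 1.49 0.449
v 1.969 1.856 0.915
v 1.261 1.843 0.521
v 2.299 0.717 0.359
v 1.591 0.704 -0.035
v 2.155 1.251 -0.232
v 1.951 1.955 0.112
v 1.609 0.605 0.768
v 1.405 1.309 1.112
v 1.107 1.268 0.066
v 2.453 1.292 0.814
v 2.128 1.507 1.088
v 2.326 1.742 0.725
v 1.04 1.488 0.482
v 1.238 1.723 0.119
v 1.586 1.95 0.767
v 2.322 0.837 0.761
v 2.52 1.072 0.398
v 1.234 0.818 0.155
v 1.432 1.053 -0.208
v 1.974 0.61 0.113
v 1.763 1.374 -0.324
v 2.436 1.386 0.05
v 2.305 0.932 -0.003
v 1.889 0.925 -0.234
v 1.643 1.788 -0.122
v 2.316 1.8 0.253
v 1.991 2.015 0.526
v 1.576 2.008 0.295
v 2.101 1.66 -0.148
v 1.244 0.76 0.627
v 1.917 0.772 1.002
v 1.984 0.552 0.585
v 1.569 0.545 0.354
v 1.124 1.174 0.83
v 1.797 1.186 1.204
v 1.671 1.635 1.114
v 1.255 1.628 0.883
v 1.459 0.9 1.028
f 2 1 4
f 2 4 3
f 4 1 5
f 4 5 3
f 5 1 6
f 5 6 3
f 6 1 7
f 6 7 3
f 7 1 8
f 7 8 3
f 8 1 9
f 8 9 3
f 9 1 10
f 9 10 3
f 10 1 11
f 10 11 3
f 11 1 12
f 11 12 3
f 12 1 13
f 12 13 3
f 13 1 14
f 13 14 3
f 14 1 15
f 14 15 3
f 15 1 16
f 15 16 3
f 16 1 2
f 16 2 3
f 18 20 17
f 21 18 17
f 17 20 19
f 19 21 17
f 18 24 20
f 22 18 21
f 22 24 18
f 20 24 19
f 23 21 19
f 19 24 23
f 23 22 21
f 24 22 23
f 26 25 29
f 26 29 27
f 27 29 30
f 27 30 28
f 29 25 31
f 29 31 30
f 30 31 32
f 30 32 28
f 31 25 33
f 31 33 32
f 32 33 34
f 32 34 28
f 33 25 35
f 33 35 34
f 34 35 36
f 34 36 28
f 35 25 37
f 35 37 36
f 36 37 38
f 36 38 28
f 37 25 39
f 37 39 38
f 38 39 40
f 38 40 28
f 39 25 41
f 39 41 40
f 40 41 42
f 40 42 28
f 41 25 43
f 41 43 42
f 42 43 44
f 42 44 28
f 43 25 45
f 43 45 44
f 44 45 46
f 44 46 28
f 45 25 26
f 45 26 46
f 46 26 27
f 46 27 28
f 48 50 47
f 51 48 47
f 47 50 49
f 49 51 47
f 48 54 50
f 52 48 51
f 52 54 48
f 50 54 49
f 53 51 49
f 49 54 53
f 53 52 51
f 54 52 53
f 55 92 71
f 92 66 95
f 71 95 60
f 92 95 71
f 55 71 67
f 71 60 72
f 67 72 56
f 71 72 67
f 55 67 76
f 67 56 77
f 76 77 62
f 67 77 76
f 55 76 88
f 76 62 91
f 88 91 65
f 76 91 88
f 55 88 92
f 88 65 96
f 92 96 66
f 88 96 92
f 56 72 83
f 72 60 86
f 83 86 64
f 72 86 83
f 60 95 73
f 95 66 94
f 73 94 59
f 95 94 73
f 66 96 93
f 96 65 89
f 93 89 57
f 96 89 93
f 65 91 90
f 91 62 78
f 90 78 61
f 91 78 90
f 62 77 82
f 77 56 79
f 82 79 63
f 77 79 82
f 58 84 70
f 84 64 85
f 70 85 59
f 84 85 70
f 58 70 68
f 70 59 69
f 68 69 57
f 70 69 68
f 58 68 75
f 68 57 74
f 75 74 61
f 68 74 75
f 58 75 80
f 75 61 81
f 80 81 63
f 75 81 80
f 58 80 84
f 80 63 87
f 84 87 64
f 80 87 84
f 59 85 73
f 85 64 86
f 73 86 60
f 85 86 73
f 57 69 93
f 69 59 94
f 93 94 66
f 69 94 93
f 61 74 90
f 74 57 89
f 90 89 65
f 74 89 90
f 63 81 82
f 81 61 78
f 82 78 62
f 81 78 82
f 64 87 83
f 87 63 79
f 83 79 56
f 87 79 83



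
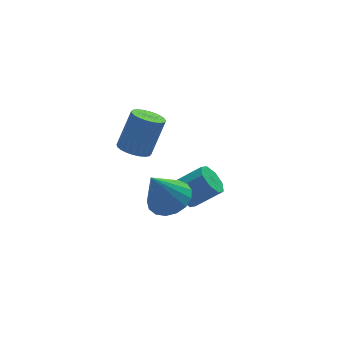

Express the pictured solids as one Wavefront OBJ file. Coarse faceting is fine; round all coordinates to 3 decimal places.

v -3.167 0.783 1.453
v -2.49 0.682 1.146
v -1.696 1.036 2.779
v -2.373 1.137 3.087
v -2.53 0.969 1.104
v -1.736 1.323 2.737
v -2.667 1.228 1.114
v -1.873 1.581 2.747
v -2.88 1.418 1.176
v -2.086 1.772 2.81
v -3.137 1.513 1.281
v -2.343 1.866 2.914
v -3.398 1.496 1.412
v -2.604 1.849 3.045
v -3.624 1.37 1.549
v -2.83 1.724 3.182
v -3.781 1.156 1.671
v -2.987 1.509 3.304
v -3.844 0.884 1.761
v -3.05 1.238 3.394
v -3.804 0.597 1.803
v -3.01 0.951 3.436
v -3.667 0.339 1.793
v -2.873 0.692 3.426
v -3.454 0.148 1.73
v -2.66 0.502 3.364
v -3.197 0.054 1.626
v -2.403 0.407 3.259
v -2.936 0.071 1.495
v -2.142 0.424 3.128
v -2.71 0.196 1.358
v -1.916 0.55 2.991
v -2.553 0.411 1.236
v -1.759 0.764 2.869
v -1.985 -0.189 -1.341
v -1.101 0.045 -0.889
v -2.855 -0.311 0.421
v -1.313 0.479 -0.963
v -1.678 0.76 -1.124
v -2.114 0.823 -1.335
v -2.52 0.655 -1.547
v -2.803 0.293 -1.712
v -2.899 -0.179 -1.793
v -2.785 -0.653 -1.769
v -2.488 -1.021 -1.648
v -2.076 -1.198 -1.457
v -1.642 -1.144 -1.239
v -1.287 -0.871 -1.044
v -1.092 -0.442 -0.918
v -0.646 1.445 -2.953
v -0.311 1 -3.527
v 0.82 0.63 -2.582
v 0.486 1.075 -2.007
v -0.114 1.58 -3.536
v 1.017 1.21 -2.59
v -0.229 2.081 -3.202
v 0.902 1.711 -2.257
v -0.588 2.209 -2.723
v 0.544 1.839 -1.778
v -0.98 1.89 -2.378
v 0.151 1.52 -1.433
v -1.177 1.31 -2.37
v -0.046 0.94 -1.424
v -1.062 0.809 -2.703
v 0.069 0.439 -1.758
v -0.704 0.681 -3.182
v 0.428 0.311 -2.237
f 2 1 5
f 2 5 3
f 3 5 6
f 3 6 4
f 5 1 7
f 5 7 6
f 6 7 8
f 6 8 4
f 7 1 9
f 7 9 8
f 8 9 10
f 8 10 4
f 9 1 11
f 9 11 10
f 10 11 12
f 10 12 4
f 11 1 13
f 11 13 12
f 12 13 14
f 12 14 4
f 13 1 15
f 13 15 14
f 14 15 16
f 14 16 4
f 15 1 17
f 15 17 16
f 16 17 18
f 16 18 4
f 17 1 19
f 17 19 18
f 18 19 20
f 18 20 4
f 19 1 21
f 19 21 20
f 20 21 22
f 20 22 4
f 21 1 23
f 21 23 22
f 22 23 24
f 22 24 4
f 23 1 25
f 23 25 24
f 24 25 26
f 24 26 4
f 25 1 27
f 25 27 26
f 26 27 28
f 26 28 4
f 27 1 29
f 27 29 28
f 28 29 30
f 28 30 4
f 29 1 31
f 29 31 30
f 30 31 32
f 30 32 4
f 31 1 33
f 31 33 32
f 32 33 34
f 32 34 4
f 33 1 2
f 33 2 34
f 34 2 3
f 34 3 4
f 36 35 38
f 36 38 37
f 38 35 39
f 38 39 37
f 39 35 40
f 39 40 37
f 40 35 41
f 40 41 37
f 41 35 42
f 41 42 37
f 42 35 43
f 42 43 37
f 43 35 44
f 43 44 37
f 44 35 45
f 44 45 37
f 45 35 46
f 45 46 37
f 46 35 47
f 46 47 37
f 47 35 48
f 47 48 37
f 48 35 49
f 48 49 37
f 49 35 36
f 49 36 37
f 51 50 54
f 51 54 52
f 52 54 55
f 52 55 53
f 54 50 56
f 54 56 55
f 55 56 57
f 55 57 53
f 56 50 58
f 56 58 57
f 57 58 59
f 57 59 53
f 58 50 60
f 58 60 59
f 59 60 61
f 59 61 53
f 60 50 62
f 60 62 61
f 61 62 63
f 61 63 53
f 62 50 64
f 62 64 63
f 63 64 65
f 63 65 53
f 64 50 66
f 64 66 65
f 65 66 67
f 65 67 53
f 66 50 51
f 66 51 67
f 67 51 52
f 67 52 53



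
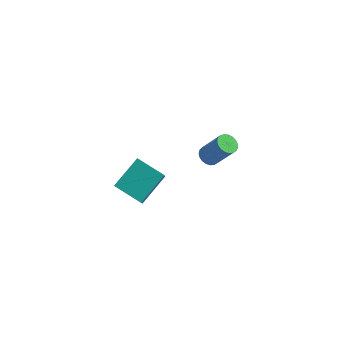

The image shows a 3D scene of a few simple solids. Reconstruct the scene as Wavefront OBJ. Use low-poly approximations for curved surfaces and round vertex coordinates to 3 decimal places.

v 0.358 -2.376 -0.761
v 0.689 -3.281 0.428
v 0.914 -0.943 0.175
v 1.245 -1.848 1.364
v 1.775 -2.572 -1.304
v 2.106 -3.477 -0.115
v 2.331 -1.139 -0.368
v 2.662 -2.044 0.821
v 2.596 3.924 -3.786
v 2.988 4.287 -4.034
v 3.977 4.24 -2.543
v 3.584 3.876 -2.294
v 2.834 4.445 -3.927
v 3.823 4.397 -2.436
v 2.638 4.512 -3.795
v 3.627 4.464 -2.304
v 2.435 4.478 -3.662
v 3.424 4.43 -2.17
v 2.26 4.348 -3.55
v 3.249 4.3 -2.058
v 2.143 4.144 -3.478
v 3.132 4.097 -1.987
v 2.104 3.903 -3.46
v 3.093 3.855 -1.969
v 2.15 3.665 -3.499
v 3.139 3.617 -2.007
v 2.273 3.472 -3.586
v 3.262 3.424 -2.095
v 2.452 3.357 -3.709
v 3.441 3.309 -2.217
v 2.656 3.34 -3.844
v 3.645 3.292 -2.353
v 2.849 3.424 -3.97
v 3.838 3.376 -2.478
v 2.999 3.595 -4.063
v 3.987 3.547 -2.572
v 3.078 3.822 -4.109
v 4.067 3.774 -2.618
v 3.075 4.067 -4.099
v 4.064 4.019 -2.607
f 2 4 1
f 5 2 1
f 1 4 3
f 3 5 1
f 2 8 4
f 6 2 5
f 6 8 2
f 4 8 3
f 7 5 3
f 3 8 7
f 7 6 5
f 8 6 7
f 10 9 13
f 10 13 11
f 11 13 14
f 11 14 12
f 13 9 15
f 13 15 14
f 14 15 16
f 14 16 12
f 15 9 17
f 15 17 16
f 16 17 18
f 16 18 12
f 17 9 19
f 17 19 18
f 18 19 20
f 18 20 12
f 19 9 21
f 19 21 20
f 20 21 22
f 20 22 12
f 21 9 23
f 21 23 22
f 22 23 24
f 22 24 12
f 23 9 25
f 23 25 24
f 24 25 26
f 24 26 12
f 25 9 27
f 25 27 26
f 26 27 28
f 26 28 12
f 27 9 29
f 27 29 28
f 28 29 30
f 28 30 12
f 29 9 31
f 29 31 30
f 30 31 32
f 30 32 12
f 31 9 33
f 31 33 32
f 32 33 34
f 32 34 12
f 33 9 35
f 33 35 34
f 34 35 36
f 34 36 12
f 35 9 37
f 35 37 36
f 36 37 38
f 36 38 12
f 37 9 39
f 37 39 38
f 38 39 40
f 38 40 12
f 39 9 10
f 39 10 40
f 40 10 11
f 40 11 12



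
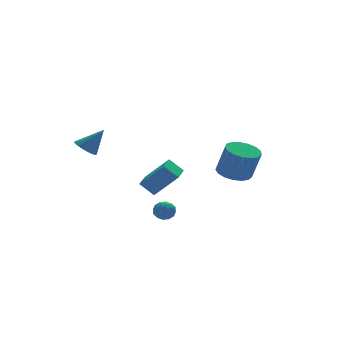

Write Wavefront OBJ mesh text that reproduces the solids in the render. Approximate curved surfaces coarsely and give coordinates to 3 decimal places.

v -1.161 0.912 -3.362
v -0.037 0.097 -1.909
v -1.832 1.403 -2.567
v -0.708 0.587 -1.115
v -0.272 2.133 -3.365
v 0.852 1.317 -1.913
v -0.943 2.623 -2.571
v 0.181 1.808 -1.118
v -4.186 3.532 -0.15
v -3.606 3.913 -0.528
v -3.154 3.288 1.19
v -3.77 4.172 -0.355
v -4.016 4.304 -0.141
v -4.296 4.283 0.071
v -4.554 4.113 0.239
v -4.739 3.829 0.33
v -4.815 3.485 0.325
v -4.767 3.151 0.227
v -4.603 2.893 0.054
v -4.357 2.761 -0.16
v -4.077 2.782 -0.372
v -3.819 2.951 -0.54
v -3.633 3.236 -0.63
v -3.558 3.579 -0.626
v 3.119 -0.433 -1.838
v 3.834 0.341 -1.722
v 4.136 -0.213 0.133
v 3.421 -0.987 0.018
v 3.397 0.559 -1.586
v 3.698 0.004 0.269
v 2.896 0.55 -1.508
v 3.197 -0.005 0.348
v 2.446 0.315 -1.505
v 2.747 -0.24 0.351
v 2.15 -0.091 -1.578
v 2.452 -0.646 0.277
v 2.077 -0.575 -1.711
v 2.378 -1.13 0.145
v 2.242 -1.026 -1.873
v 2.543 -1.581 -0.017
v 2.608 -1.342 -2.027
v 2.91 -1.897 -0.171
v 3.092 -1.449 -2.137
v 3.393 -2.004 -0.282
v 3.581 -1.323 -2.179
v 3.883 -1.878 -0.324
v 3.965 -0.994 -2.143
v 4.267 -1.548 -0.287
v 4.155 -0.535 -2.037
v 4.457 -1.09 -0.181
v 4.108 -0.054 -1.885
v 4.409 -0.608 -0.03
v -2.696 -2.859 -2.871
v -2.097 -3.024 -2.64
v -2.963 -3.896 -2.92
v -2.364 -4.061 -2.689
v -2.799 -3.756 -2.294
v -2.634 -3.115 -2.263
v -2.426 -3.805 -3.297
v -2.261 -3.164 -3.266
v -1.93 -3.608 -2.903
v -2.161 -3.578 -2.283
v -2.899 -3.342 -3.277
v -3.13 -3.312 -2.657
v -2.373 -2.851 -2.751
v -2.687 -4.069 -2.809
v -2.943 -3.89 -2.576
v -2.591 -3.987 -2.441
v -2.689 -2.904 -2.53
v -2.337 -3.001 -2.394
v -2.75 -3.431 -2.19
v -2.723 -3.919 -3.166
v -2.371 -4.016 -3.03
v -2.469 -2.933 -3.119
v -2.117 -3.03 -2.984
v -2.31 -3.489 -3.37
v -1.923 -3.291 -2.77
v -2.08 -3.901 -2.799
v -2.116 -3.75 -3.156
v -2.019 -3.373 -3.138
v -2.059 -3.273 -2.406
v -2.216 -3.883 -2.435
v -2.472 -3.704 -2.202
v -2.375 -3.327 -2.184
v -1.961 -3.617 -2.56
v -2.844 -3.037 -3.125
v -3.001 -3.647 -3.154
v -2.685 -3.593 -3.376
v -2.588 -3.216 -3.358
v -2.98 -3.019 -2.761
v -3.137 -3.629 -2.79
v -3.041 -3.547 -2.422
v -2.944 -3.17 -2.404
v -3.099 -3.303 -3
f 2 4 1
f 5 2 1
f 1 4 3
f 3 5 1
f 2 8 4
f 6 2 5
f 6 8 2
f 4 8 3
f 7 5 3
f 3 8 7
f 7 6 5
f 8 6 7
f 10 9 12
f 10 12 11
f 12 9 13
f 12 13 11
f 13 9 14
f 13 14 11
f 14 9 15
f 14 15 11
f 15 9 16
f 15 16 11
f 16 9 17
f 16 17 11
f 17 9 18
f 17 18 11
f 18 9 19
f 18 19 11
f 19 9 20
f 19 20 11
f 20 9 21
f 20 21 11
f 21 9 22
f 21 22 11
f 22 9 23
f 22 23 11
f 23 9 24
f 23 24 11
f 24 9 10
f 24 10 11
f 26 25 29
f 26 29 27
f 27 29 30
f 27 30 28
f 29 25 31
f 29 31 30
f 30 31 32
f 30 32 28
f 31 25 33
f 31 33 32
f 32 33 34
f 32 34 28
f 33 25 35
f 33 35 34
f 34 35 36
f 34 36 28
f 35 25 37
f 35 37 36
f 36 37 38
f 36 38 28
f 37 25 39
f 37 39 38
f 38 39 40
f 38 40 28
f 39 25 41
f 39 41 40
f 40 41 42
f 40 42 28
f 41 25 43
f 41 43 42
f 42 43 44
f 42 44 28
f 43 25 45
f 43 45 44
f 44 45 46
f 44 46 28
f 45 25 47
f 45 47 46
f 46 47 48
f 46 48 28
f 47 25 49
f 47 49 48
f 48 49 50
f 48 50 28
f 49 25 51
f 49 51 50
f 50 51 52
f 50 52 28
f 51 25 26
f 51 26 52
f 52 26 27
f 52 27 28
f 53 90 69
f 90 64 93
f 69 93 58
f 90 93 69
f 53 69 65
f 69 58 70
f 65 70 54
f 69 70 65
f 53 65 74
f 65 54 75
f 74 75 60
f 65 75 74
f 53 74 86
f 74 60 89
f 86 89 63
f 74 89 86
f 53 86 90
f 86 63 94
f 90 94 64
f 86 94 90
f 54 70 81
f 70 58 84
f 81 84 62
f 70 84 81
f 58 93 71
f 93 64 92
f 71 92 57
f 93 92 71
f 64 94 91
f 94 63 87
f 91 87 55
f 94 87 91
f 63 89 88
f 89 60 76
f 88 76 59
f 89 76 88
f 60 75 80
f 75 54 77
f 80 77 61
f 75 77 80
f 56 82 68
f 82 62 83
f 68 83 57
f 82 83 68
f 56 68 66
f 68 57 67
f 66 67 55
f 68 67 66
f 56 66 73
f 66 55 72
f 73 72 59
f 66 72 73
f 56 73 78
f 73 59 79
f 78 79 61
f 73 79 78
f 56 78 82
f 78 61 85
f 82 85 62
f 78 85 82
f 57 83 71
f 83 62 84
f 71 84 58
f 83 84 71
f 55 67 91
f 67 57 92
f 91 92 64
f 67 92 91
f 59 72 88
f 72 55 87
f 88 87 63
f 72 87 88
f 61 79 80
f 79 59 76
f 80 76 60
f 79 76 80
f 62 85 81
f 85 61 77
f 81 77 54
f 85 77 81



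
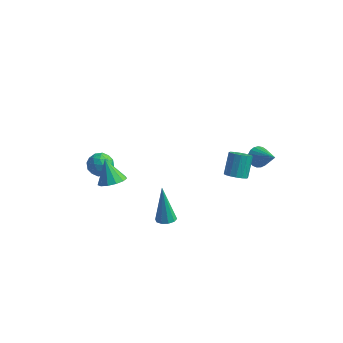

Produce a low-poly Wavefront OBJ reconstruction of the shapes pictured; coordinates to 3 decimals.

v 0.447 -3.031 1.075
v 0.742 -2.616 1.038
v 0.033 -2.569 2.925
v 0.45 -2.535 0.953
v 0.156 -2.644 0.914
v -0.026 -2.899 0.937
v -0.028 -3.205 1.013
v 0.151 -3.445 1.113
v 0.444 -3.526 1.198
v 0.737 -3.417 1.237
v 0.92 -3.162 1.214
v 0.922 -2.856 1.138
v 2.384 3.694 0.424
v 2.822 3.863 0.035
v 3.456 3.106 1.376
v 2.803 4.067 0.183
v 2.71 4.207 0.374
v 2.562 4.259 0.573
v 2.382 4.212 0.746
v 2.203 4.077 0.864
v 2.055 3.875 0.905
v 1.964 3.642 0.863
v 1.946 3.418 0.746
v 2.003 3.242 0.572
v 2.126 3.144 0.373
v 2.294 3.141 0.183
v 2.477 3.234 0.034
v 2.644 3.407 -0.047
v 2.767 3.629 -0.047
v 2.405 0.67 1.752
v 2.971 0.603 1.862
v 2.88 1.402 2.818
v 2.315 1.47 2.708
v 2.956 0.832 1.669
v 2.865 1.632 2.625
v 2.794 1.018 1.498
v 2.703 1.818 2.454
v 2.528 1.111 1.395
v 2.437 1.91 2.352
v 2.228 1.086 1.388
v 2.138 1.885 2.344
v 1.977 0.949 1.478
v 1.886 1.749 2.435
v 1.84 0.738 1.642
v 1.749 1.537 2.598
v 1.855 0.508 1.835
v 1.764 1.308 2.791
v 2.017 0.322 2.006
v 1.926 1.122 2.962
v 2.283 0.23 2.108
v 2.192 1.029 3.065
v 2.582 0.255 2.116
v 2.492 1.054 3.072
v 2.834 0.391 2.025
v 2.743 1.191 2.982
v -3.733 -0.366 1.427
v -3.373 -0.928 1.203
v -4.487 -1.052 1.937
v -4.127 -1.614 1.713
v -3.851 -1.191 2.204
v -3.385 -0.767 1.889
v -4.475 -1.213 1.251
v -4.009 -0.789 0.936
v -3.831 -1.452 1.095
v -3.445 -1.438 1.684
v -4.415 -0.542 1.456
v -4.029 -0.528 2.045
v -3.487 -0.587 1.27
v -4.373 -1.393 1.87
v -4.211 -1.145 2.158
v -3.999 -1.475 2.027
v -3.494 -0.492 1.674
v -3.282 -0.823 1.542
v -3.563 -0.977 2.13
v -4.578 -1.157 1.598
v -4.366 -1.488 1.466
v -3.861 -0.505 1.113
v -3.649 -0.835 0.982
v -4.297 -1.003 1.01
v -3.544 -1.225 1.075
v -3.988 -1.628 1.375
v -4.193 -1.392 1.103
v -3.919 -1.143 0.918
v -3.318 -1.217 1.421
v -3.761 -1.621 1.721
v -3.599 -1.372 2.01
v -3.325 -1.123 1.824
v -3.587 -1.525 1.357
v -4.099 -0.359 1.419
v -4.542 -0.763 1.719
v -4.535 -0.857 1.316
v -4.261 -0.608 1.13
v -3.872 -0.352 1.765
v -4.316 -0.755 2.065
v -3.941 -0.837 2.222
v -3.667 -0.588 2.037
v -4.273 -0.455 1.783
v -2.726 -2.156 1.857
v -2.295 -1.579 1.853
v -3.294 -1.724 2.943
v -2.625 -1.477 1.639
v -2.987 -1.591 1.495
v -3.265 -1.884 1.466
v -3.373 -2.264 1.561
v -3.275 -2.609 1.75
v -3.002 -2.811 1.973
v -2.642 -2.804 2.159
v -2.308 -2.592 2.249
v -2.107 -2.242 2.215
v -2.102 -1.864 2.067
f 2 1 4
f 2 4 3
f 4 1 5
f 4 5 3
f 5 1 6
f 5 6 3
f 6 1 7
f 6 7 3
f 7 1 8
f 7 8 3
f 8 1 9
f 8 9 3
f 9 1 10
f 9 10 3
f 10 1 11
f 10 11 3
f 11 1 12
f 11 12 3
f 12 1 2
f 12 2 3
f 14 13 16
f 14 16 15
f 16 13 17
f 16 17 15
f 17 13 18
f 17 18 15
f 18 13 19
f 18 19 15
f 19 13 20
f 19 20 15
f 20 13 21
f 20 21 15
f 21 13 22
f 21 22 15
f 22 13 23
f 22 23 15
f 23 13 24
f 23 24 15
f 24 13 25
f 24 25 15
f 25 13 26
f 25 26 15
f 26 13 27
f 26 27 15
f 27 13 28
f 27 28 15
f 28 13 29
f 28 29 15
f 29 13 14
f 29 14 15
f 31 30 34
f 31 34 32
f 32 34 35
f 32 35 33
f 34 30 36
f 34 36 35
f 35 36 37
f 35 37 33
f 36 30 38
f 36 38 37
f 37 38 39
f 37 39 33
f 38 30 40
f 38 40 39
f 39 40 41
f 39 41 33
f 40 30 42
f 40 42 41
f 41 42 43
f 41 43 33
f 42 30 44
f 42 44 43
f 43 44 45
f 43 45 33
f 44 30 46
f 44 46 45
f 45 46 47
f 45 47 33
f 46 30 48
f 46 48 47
f 47 48 49
f 47 49 33
f 48 30 50
f 48 50 49
f 49 50 51
f 49 51 33
f 50 30 52
f 50 52 51
f 51 52 53
f 51 53 33
f 52 30 54
f 52 54 53
f 53 54 55
f 53 55 33
f 54 30 31
f 54 31 55
f 55 31 32
f 55 32 33
f 56 93 72
f 93 67 96
f 72 96 61
f 93 96 72
f 56 72 68
f 72 61 73
f 68 73 57
f 72 73 68
f 56 68 77
f 68 57 78
f 77 78 63
f 68 78 77
f 56 77 89
f 77 63 92
f 89 92 66
f 77 92 89
f 56 89 93
f 89 66 97
f 93 97 67
f 89 97 93
f 57 73 84
f 73 61 87
f 84 87 65
f 73 87 84
f 61 96 74
f 96 67 95
f 74 95 60
f 96 95 74
f 67 97 94
f 97 66 90
f 94 90 58
f 97 90 94
f 66 92 91
f 92 63 79
f 91 79 62
f 92 79 91
f 63 78 83
f 78 57 80
f 83 80 64
f 78 80 83
f 59 85 71
f 85 65 86
f 71 86 60
f 85 86 71
f 59 71 69
f 71 60 70
f 69 70 58
f 71 70 69
f 59 69 76
f 69 58 75
f 76 75 62
f 69 75 76
f 59 76 81
f 76 62 82
f 81 82 64
f 76 82 81
f 59 81 85
f 81 64 88
f 85 88 65
f 81 88 85
f 60 86 74
f 86 65 87
f 74 87 61
f 86 87 74
f 58 70 94
f 70 60 95
f 94 95 67
f 70 95 94
f 62 75 91
f 75 58 90
f 91 90 66
f 75 90 91
f 64 82 83
f 82 62 79
f 83 79 63
f 82 79 83
f 65 88 84
f 88 64 80
f 84 80 57
f 88 80 84
f 99 98 101
f 99 101 100
f 101 98 102
f 101 102 100
f 102 98 103
f 102 103 100
f 103 98 104
f 103 104 100
f 104 98 105
f 104 105 100
f 105 98 106
f 105 106 100
f 106 98 107
f 106 107 100
f 107 98 108
f 107 108 100
f 108 98 109
f 108 109 100
f 109 98 110
f 109 110 100
f 110 98 99
f 110 99 100

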